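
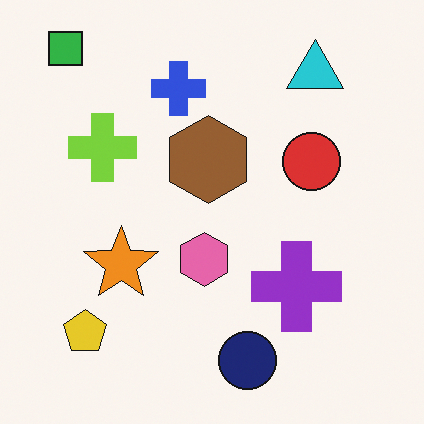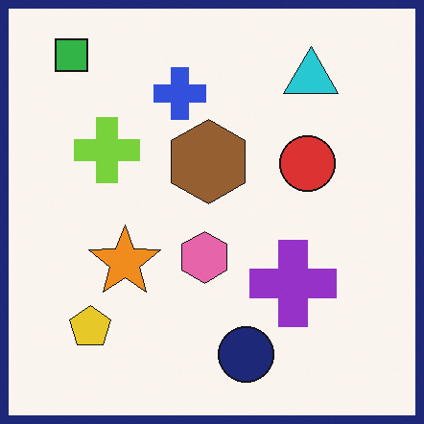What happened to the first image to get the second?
The transformation is: framed with a navy border.

A solid navy frame runs around the edge of the second image, with the content slightly shrunk inside it.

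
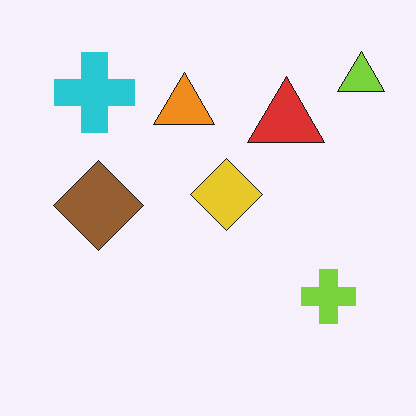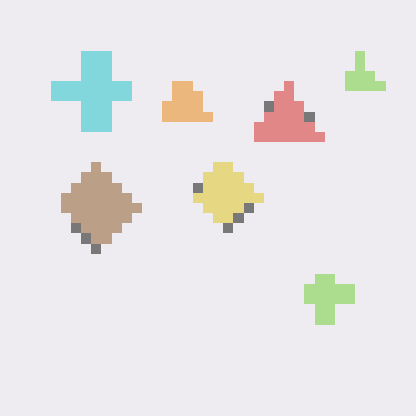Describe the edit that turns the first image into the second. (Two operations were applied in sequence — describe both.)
The transformation is: given much lower contrast, then heavily pixelated into large blocks.

Tones are pushed toward mid-grey across the whole image — a global contrast change. Shapes are reduced to large square blocks; fine edges and outlines are lost — a downscale-then-upscale (mosaic) effect.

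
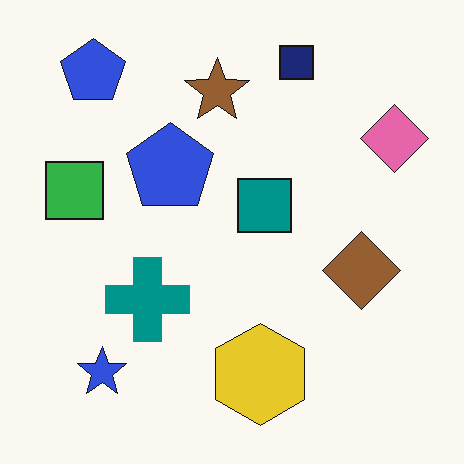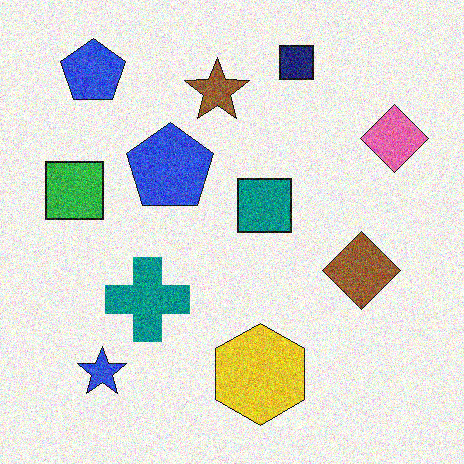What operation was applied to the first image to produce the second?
The second image is the first degraded with strong gaussian noise.

Random speckle covers the whole image, including the flat background.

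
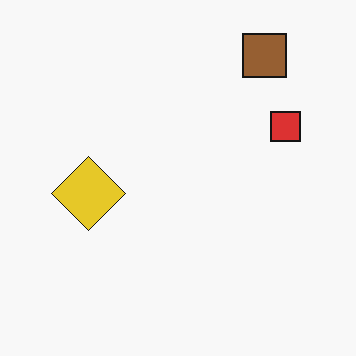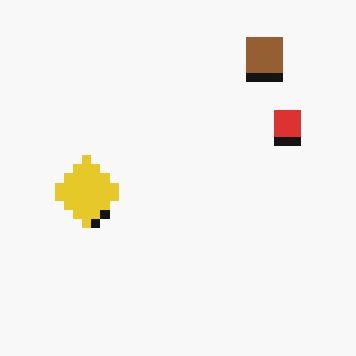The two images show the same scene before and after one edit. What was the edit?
The transformation is: heavily pixelated into large blocks.

Shapes are reduced to large square blocks; fine edges and outlines are lost — a downscale-then-upscale (mosaic) effect.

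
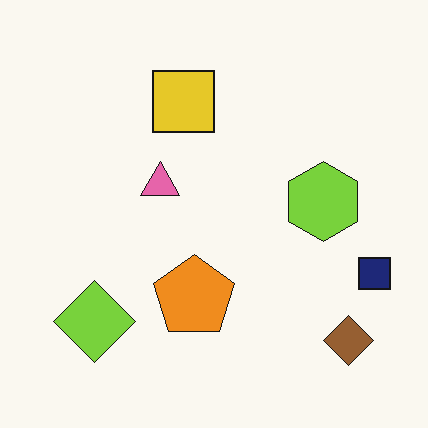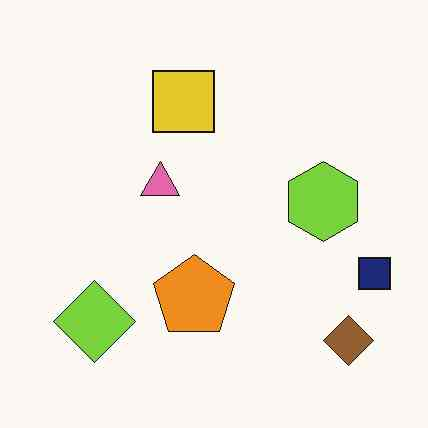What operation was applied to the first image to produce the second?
It was JPEG-compressed with visible artifacts.

Blocky 8×8 compression artifacts appear around shape edges and the flat background shows ringing — characteristic JPEG degradation.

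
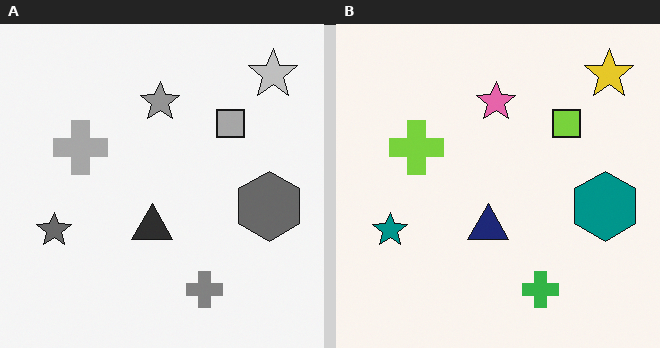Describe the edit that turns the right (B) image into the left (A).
The transformation is: converted to grayscale.

All color is removed — every shape is now a shade of grey.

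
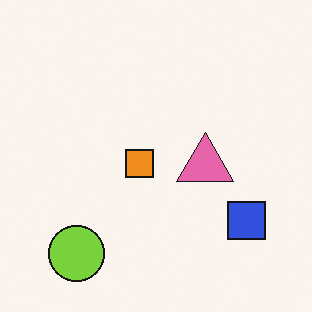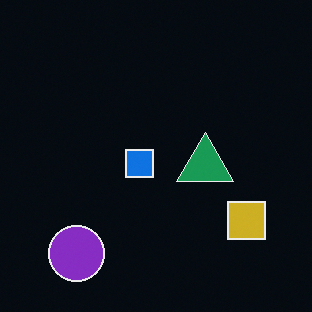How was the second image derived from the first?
The transformation is: color-inverted (negative).

The light background has become dark and every shape's color is its complement — a photographic negative.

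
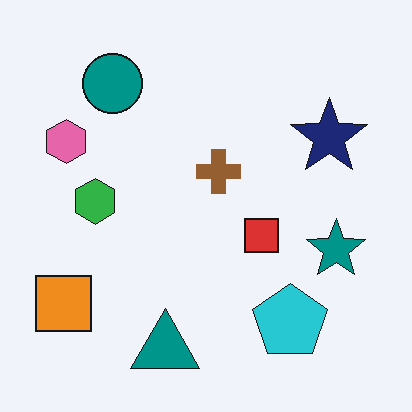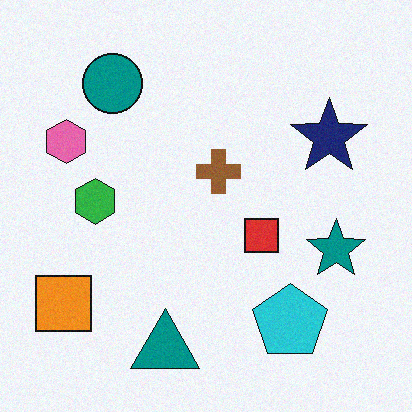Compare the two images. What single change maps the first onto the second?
The image was degraded with light additive noise.

Random speckle covers the whole image, including the flat background.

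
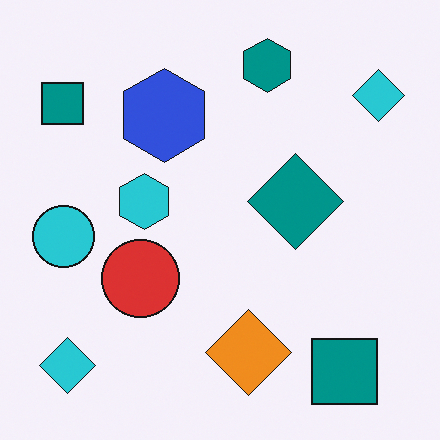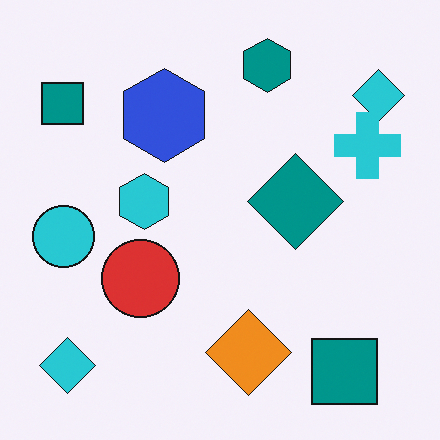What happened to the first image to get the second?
Overlaid with an additional cyan cross.

A cyan cross appears in the second image that is absent from the first.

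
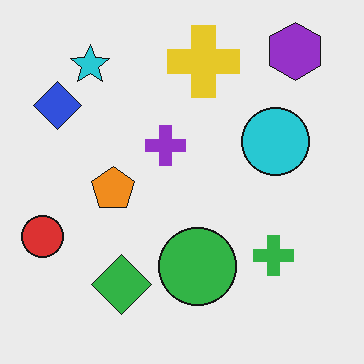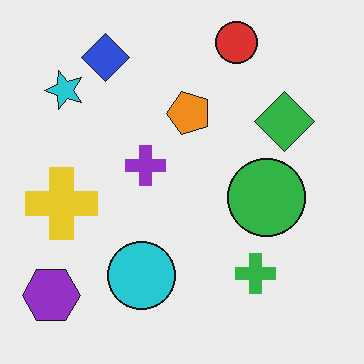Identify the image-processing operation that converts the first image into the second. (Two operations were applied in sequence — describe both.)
The second image is the first transposed (reflected across the top-left ↔ bottom-right diagonal), then given moderate JPEG compression.

Shapes have swapped their row and column positions — what was in the top-right is now in the bottom-left — a diagonal reflection. Blocky 8×8 compression artifacts appear around shape edges and the flat background shows ringing — characteristic JPEG degradation.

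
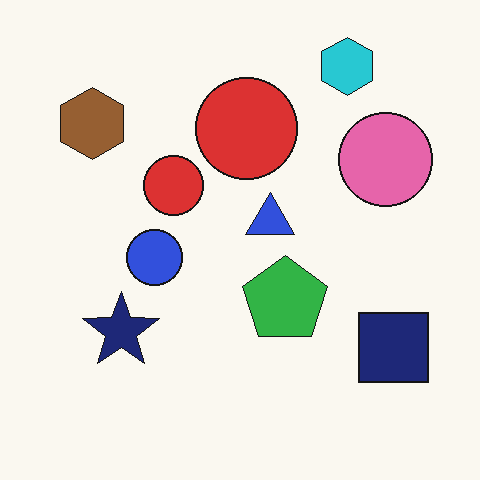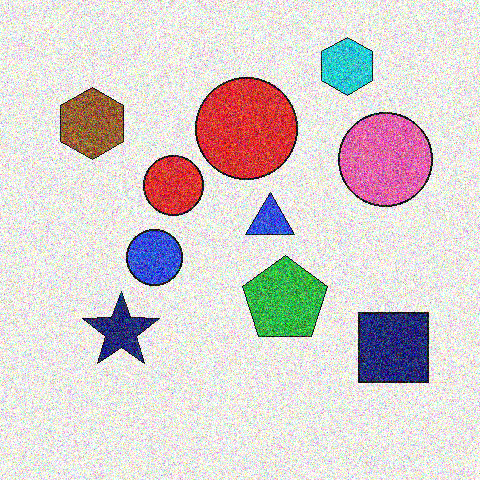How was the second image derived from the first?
The second image is the first degraded with a thick layer of grain.

Random speckle covers the whole image, including the flat background.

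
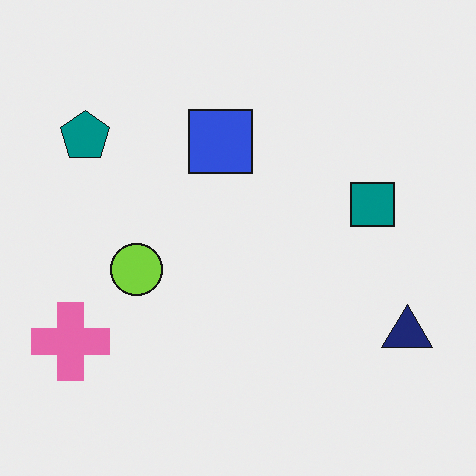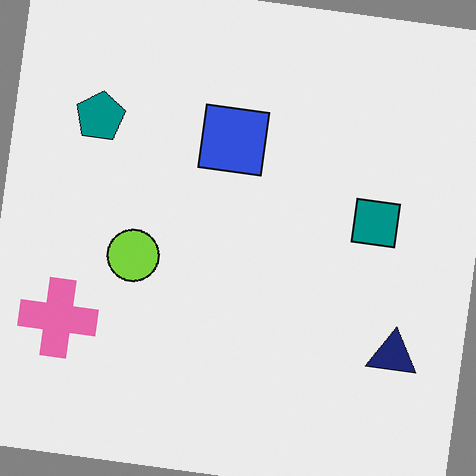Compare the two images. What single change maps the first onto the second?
It was rotated clockwise by a small amount.

Every shape is tilted by the same angle and the image corners show triangular fill wedges — a whole-image rotation by a non-right angle.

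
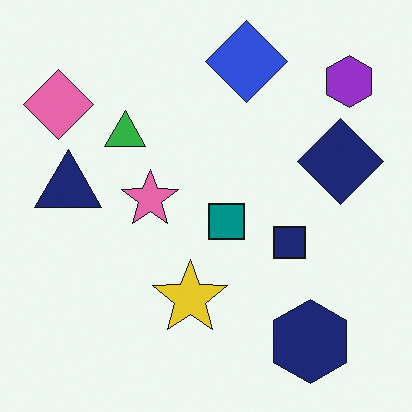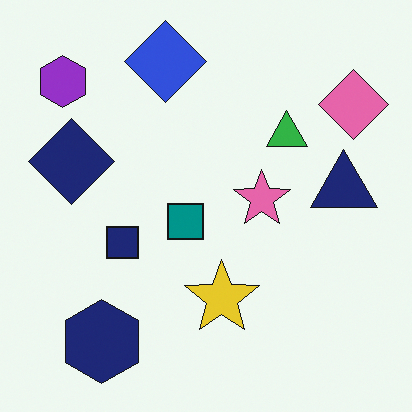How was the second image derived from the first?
The image was flipped horizontally (left ↔ right).

The pink diamond is in the top-left of the first image and the top-right of the second — shapes on opposite sides of the vertical midline have swapped in a mirror flip.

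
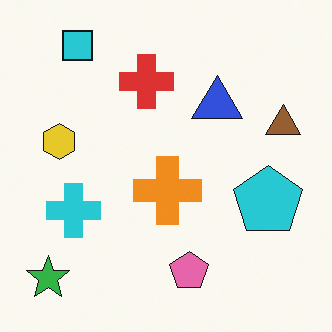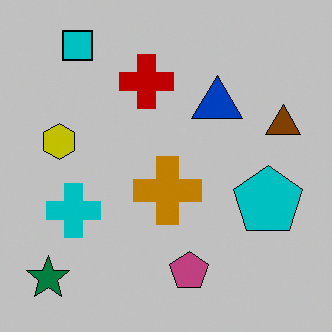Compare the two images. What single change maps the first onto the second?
The transformation is: aggressively posterized.

Each flat color has snapped to a coarser quantized level — most visibly, the near-white background has dropped to a flat grey.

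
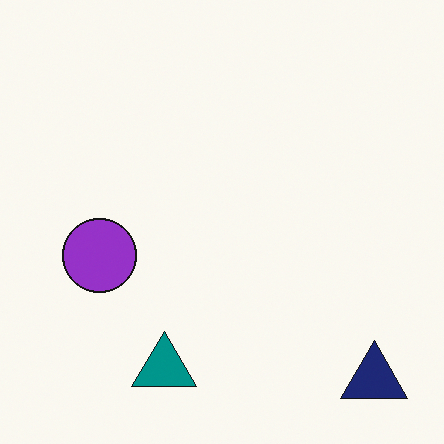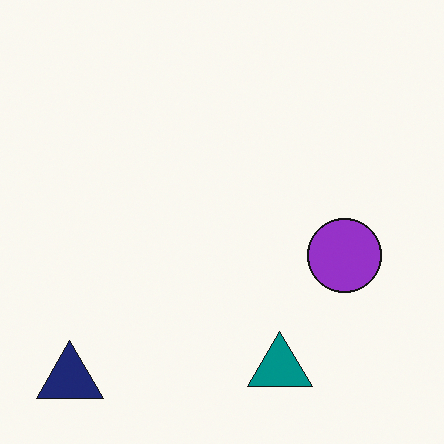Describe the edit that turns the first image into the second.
Flipped horizontally (left ↔ right).

The navy triangle is in the bottom-right of the first image and the bottom-left of the second — shapes on opposite sides of the vertical midline have swapped in a mirror flip.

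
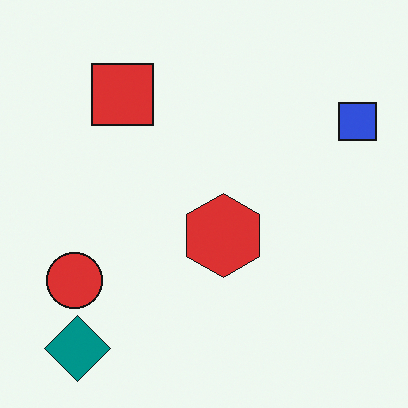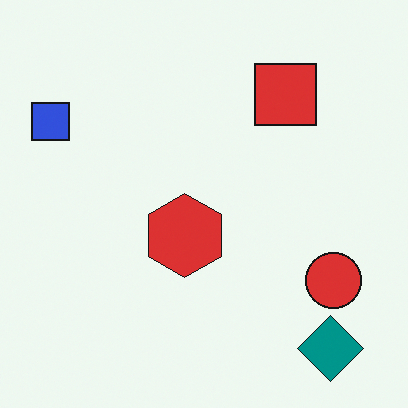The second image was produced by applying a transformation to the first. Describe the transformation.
Flipped horizontally (left ↔ right).

The blue square is in the top-right of the first image and the top-left of the second — shapes on opposite sides of the vertical midline have swapped in a mirror flip.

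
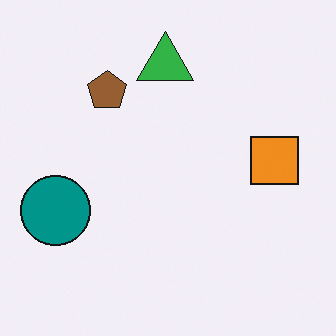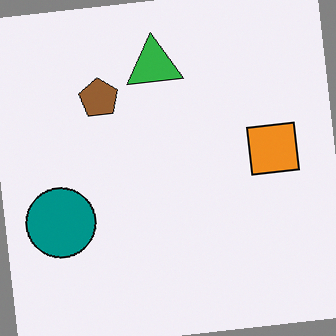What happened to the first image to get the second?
The second image is the first rotated counter-clockwise by a few degrees.

Every shape is tilted by the same angle and the image corners show triangular fill wedges — a whole-image rotation by a non-right angle.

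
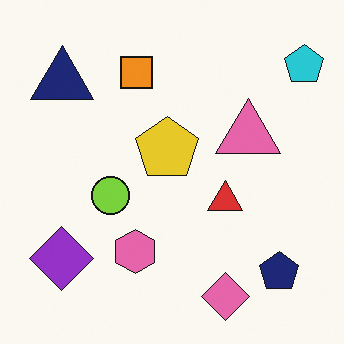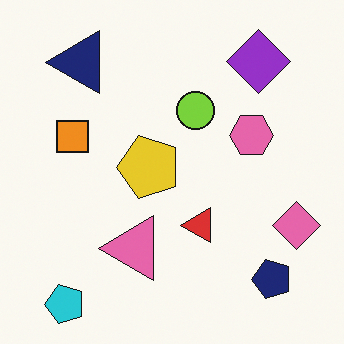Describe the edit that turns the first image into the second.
The image was transposed (reflected across the top-left ↔ bottom-right diagonal).

Shapes have swapped their row and column positions — what was in the top-right is now in the bottom-left — a diagonal reflection.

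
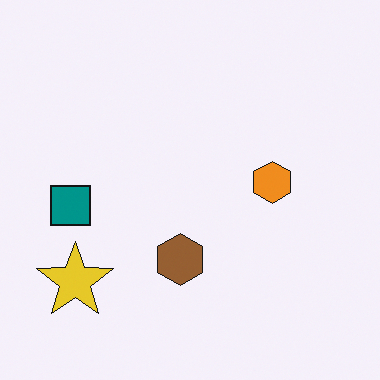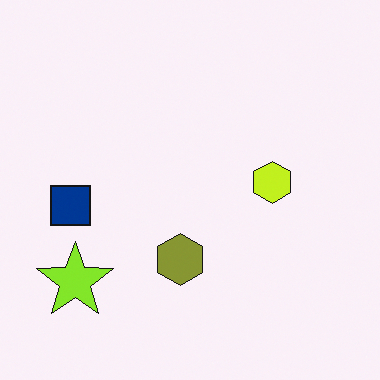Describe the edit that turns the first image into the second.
The second image is the first hue-shifted slightly.

Every shape's color has rotated by the same amount around the hue wheel — a uniform hue shift.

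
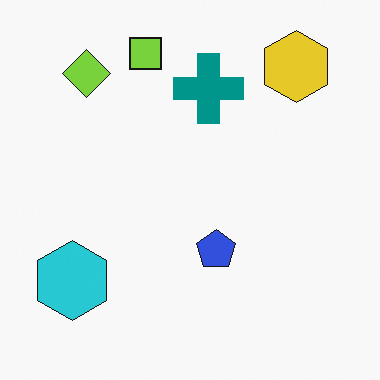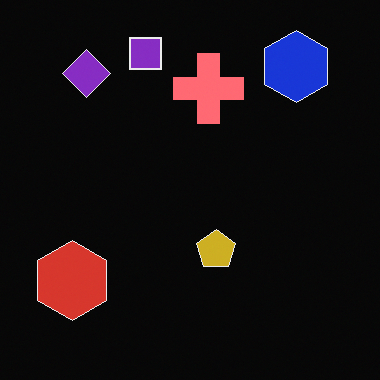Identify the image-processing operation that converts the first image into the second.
The transformation is: color-inverted (negative).

The light background has become dark and every shape's color is its complement — a photographic negative.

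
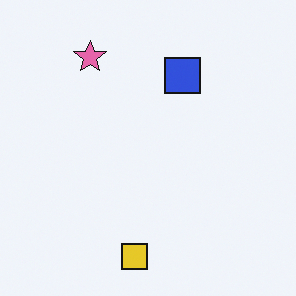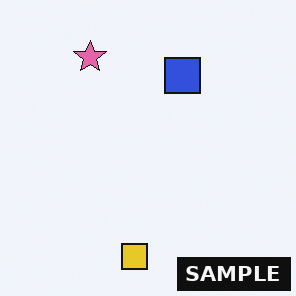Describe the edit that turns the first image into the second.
It was watermarked with the text "SAMPLE" in the lower-right corner.

A dark label reading "SAMPLE" appears in the lower-right corner.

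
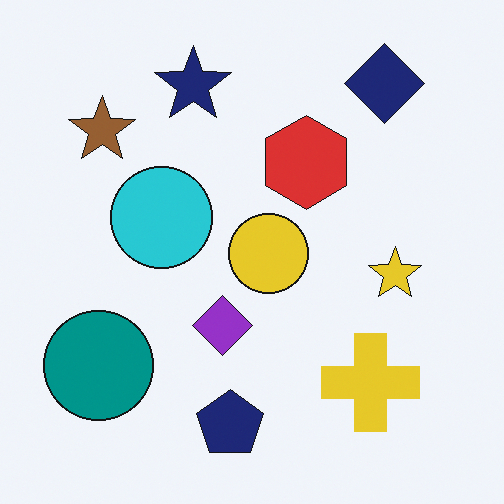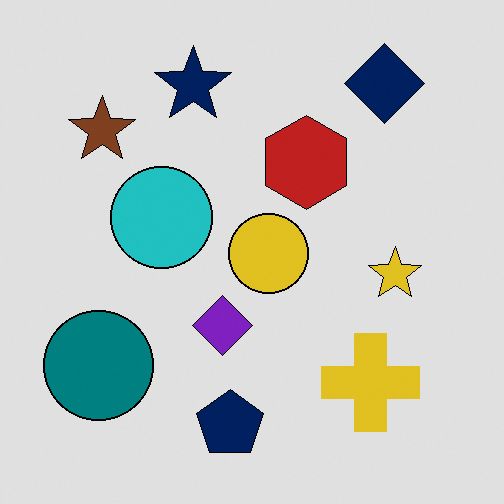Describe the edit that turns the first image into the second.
The second image is the first posterized to a reduced palette.

Each flat color has snapped to a coarser quantized level — most visibly, the near-white background has dropped to a flat grey.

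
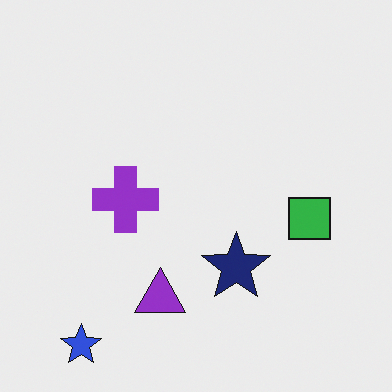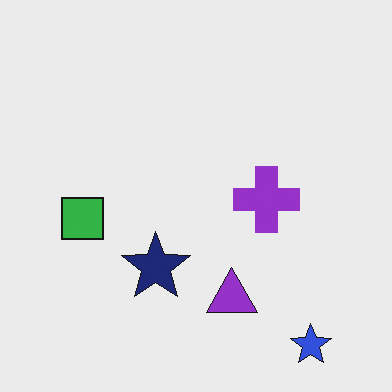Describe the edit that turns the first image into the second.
This is the original image flipped horizontally (left ↔ right).

The blue star is in the bottom-left of the first image and the bottom-right of the second — shapes on opposite sides of the vertical midline have swapped in a mirror flip.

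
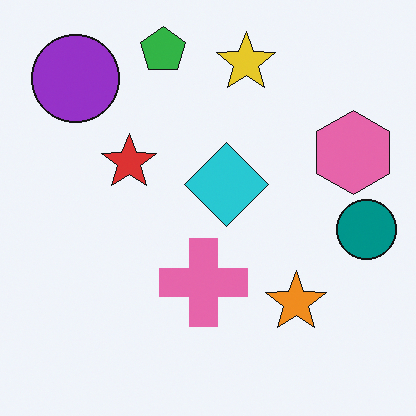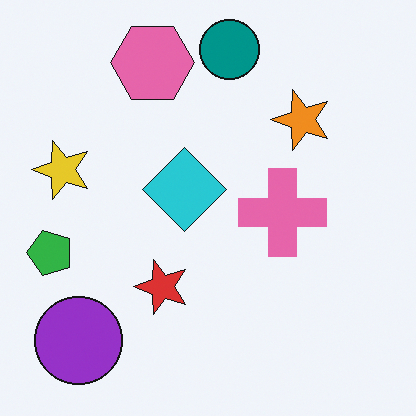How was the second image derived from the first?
It was rotated 90° counter-clockwise.

The purple circle sits in the top-left of the first image and the bottom-left of the second — consistent with a whole-image 90° counter-clockwise rotation.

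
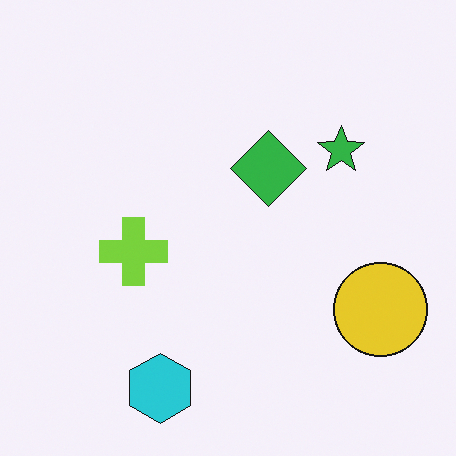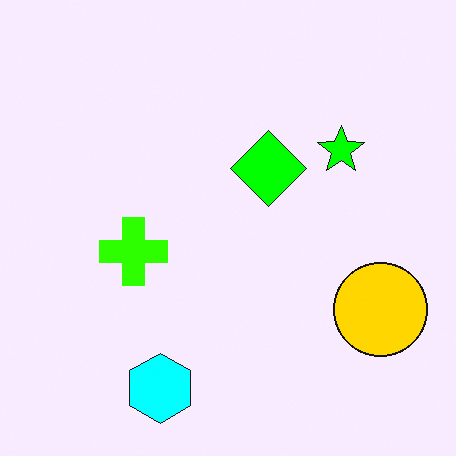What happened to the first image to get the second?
The second image is the first heavily oversaturated.

All colors are more vivid — a global saturation change.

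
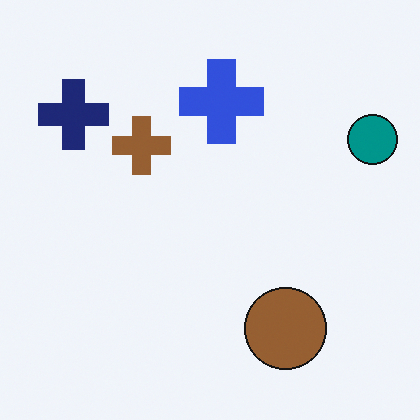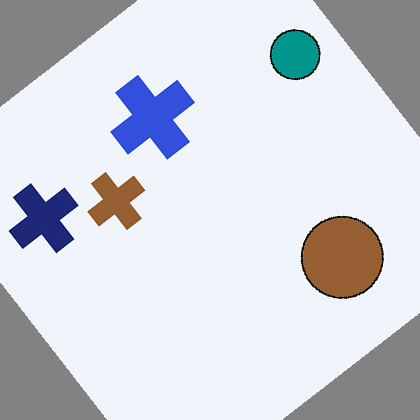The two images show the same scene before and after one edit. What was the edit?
The image was rotated counter-clockwise by a large amount — several tens of degrees.

Every shape is tilted by the same angle and the image corners show triangular fill wedges — a whole-image rotation by a non-right angle.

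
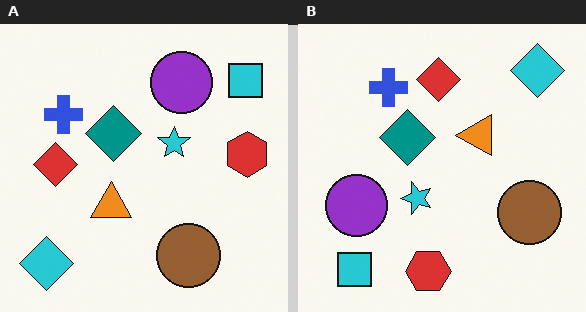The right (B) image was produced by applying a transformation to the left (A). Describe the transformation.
The right (B) image is the left (A) transposed (reflected across the top-left ↔ bottom-right diagonal).

Shapes have swapped their row and column positions — what was in the top-right is now in the bottom-left — a diagonal reflection.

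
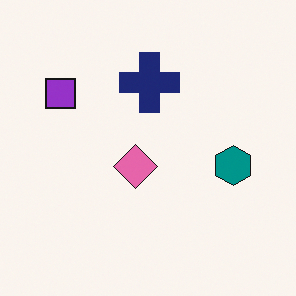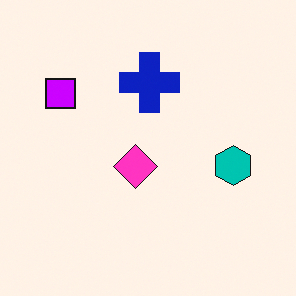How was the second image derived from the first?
It was made much more vivid (saturation change).

All colors are more vivid — a global saturation change.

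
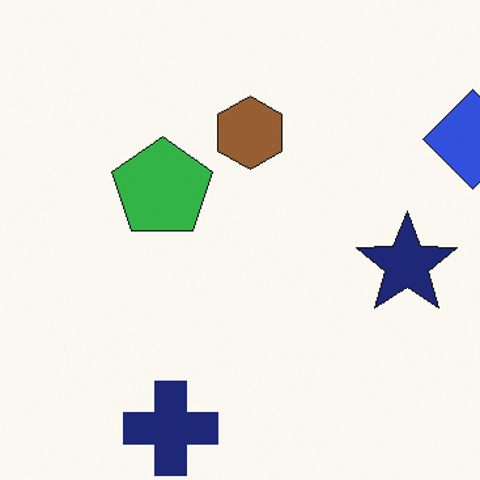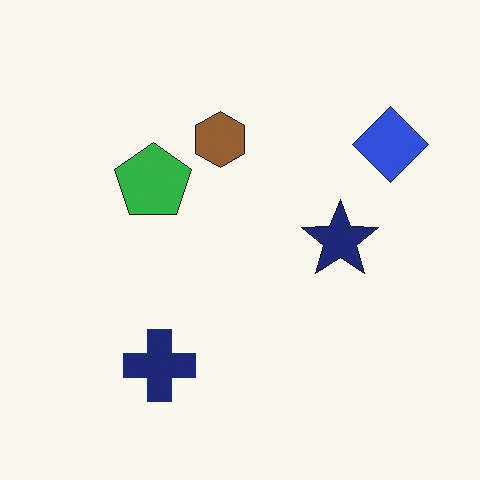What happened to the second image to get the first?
The transformation is: cropped to a modestly smaller region and rescaled.

The visible shapes are larger and the field of view is narrower; shapes near the original edges may be partly or wholly outside the frame — a crop-and-rescale.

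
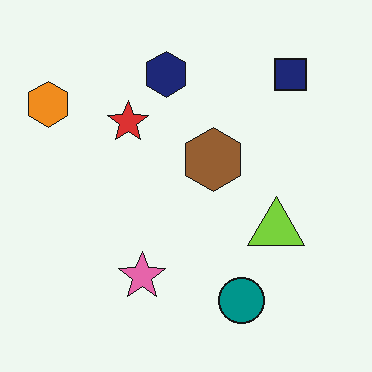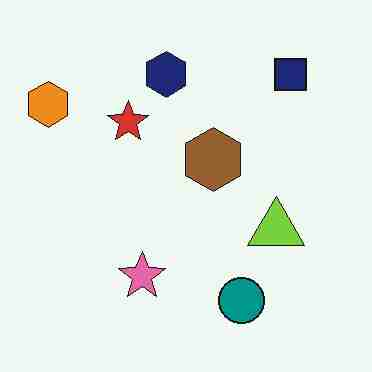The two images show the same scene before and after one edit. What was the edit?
The transformation is: degraded with heavy JPEG compression.

Blocky 8×8 compression artifacts appear around shape edges and the flat background shows ringing — characteristic JPEG degradation.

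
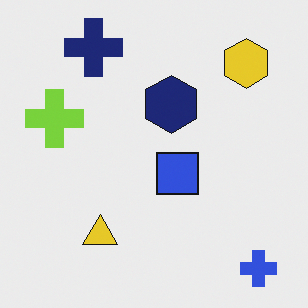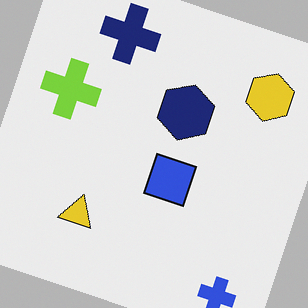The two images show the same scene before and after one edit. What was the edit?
The image was rotated clockwise by a moderate amount.

Every shape is tilted by the same angle and the image corners show triangular fill wedges — a whole-image rotation by a non-right angle.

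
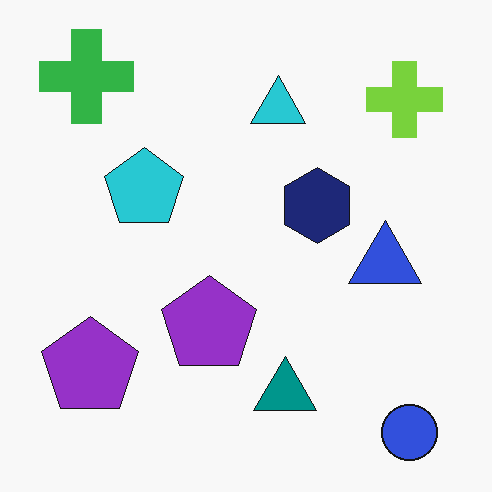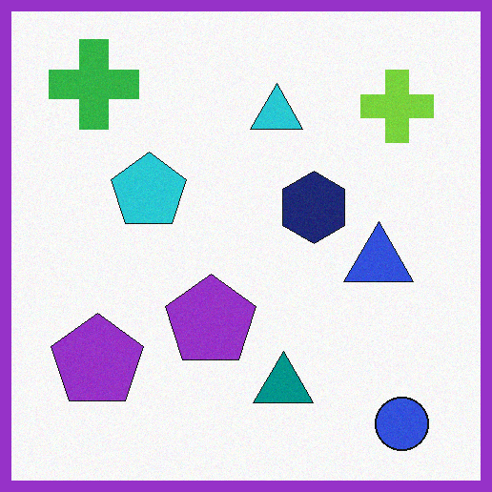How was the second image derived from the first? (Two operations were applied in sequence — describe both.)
This is the original image degraded with light additive noise, then framed with a purple border.

Random speckle covers the whole image, including the flat background. A solid purple frame runs around the edge of the second image, with the content slightly shrunk inside it.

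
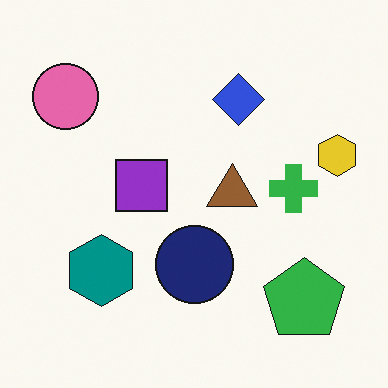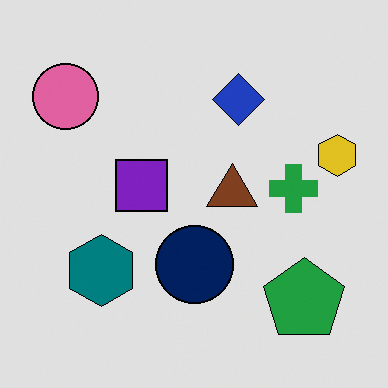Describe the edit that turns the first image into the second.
It was posterized to a reduced palette.

Each flat color has snapped to a coarser quantized level — most visibly, the near-white background has dropped to a flat grey.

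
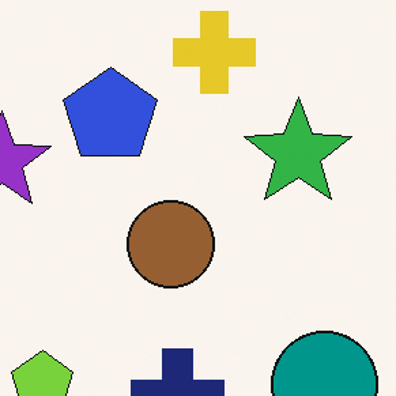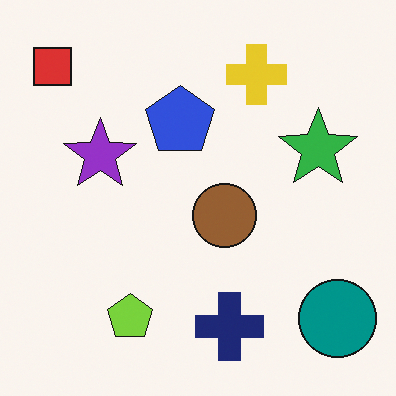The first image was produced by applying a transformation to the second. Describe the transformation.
It was cropped slightly and scaled back up.

The visible shapes are larger and the field of view is narrower; shapes near the original edges may be partly or wholly outside the frame — a crop-and-rescale.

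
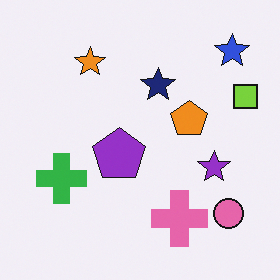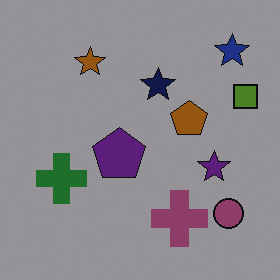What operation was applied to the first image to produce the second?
It was substantially darkened.

Every pixel — background and shapes alike — is uniformly darkened.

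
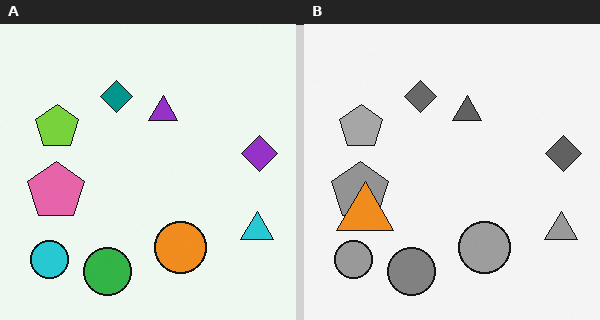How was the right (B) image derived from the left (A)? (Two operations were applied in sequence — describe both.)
It was converted to grayscale, then overlaid with an additional orange triangle.

All color is removed — every shape is now a shade of grey. An orange triangle appears in the right (B) image that is absent from the left (A).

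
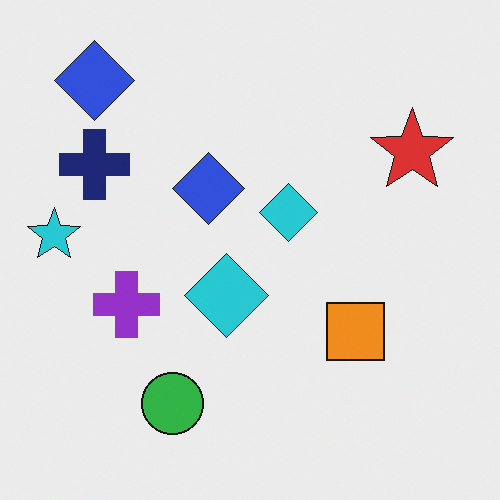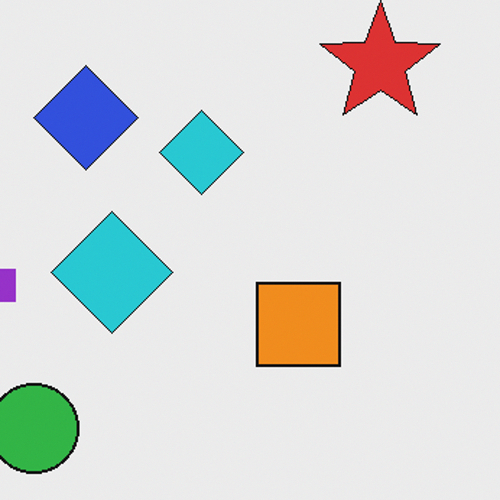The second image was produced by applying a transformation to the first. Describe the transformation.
The image was cropped slightly and scaled back up.

The visible shapes are larger and the field of view is narrower; shapes near the original edges may be partly or wholly outside the frame — a crop-and-rescale.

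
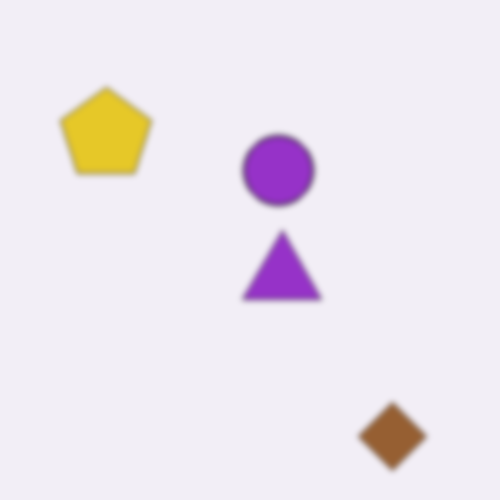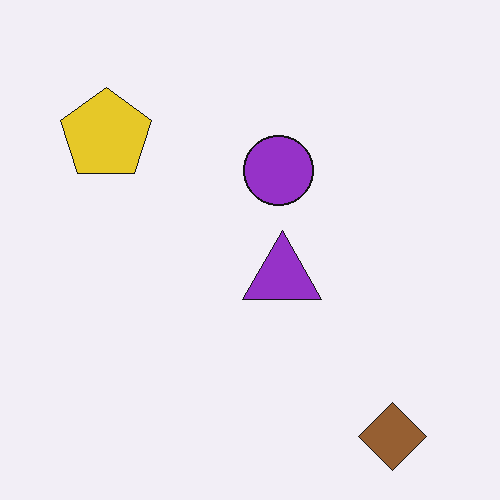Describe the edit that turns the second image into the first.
The transformation is: noticeably gaussian-blurred.

Shape edges and outlines are uniformly softened across the whole image.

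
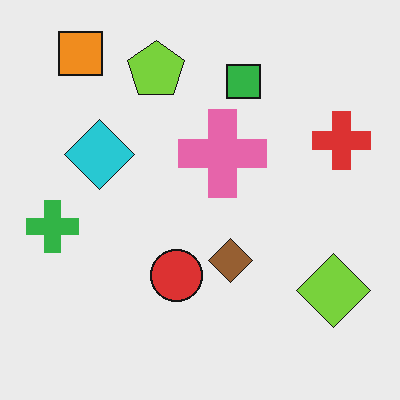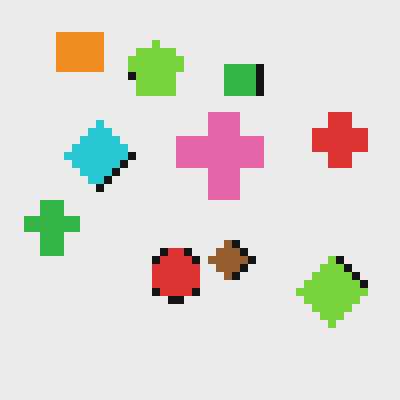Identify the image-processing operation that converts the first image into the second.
This is the original image pixelated into visible square blocks.

Shapes are reduced to large square blocks; fine edges and outlines are lost — a downscale-then-upscale (mosaic) effect.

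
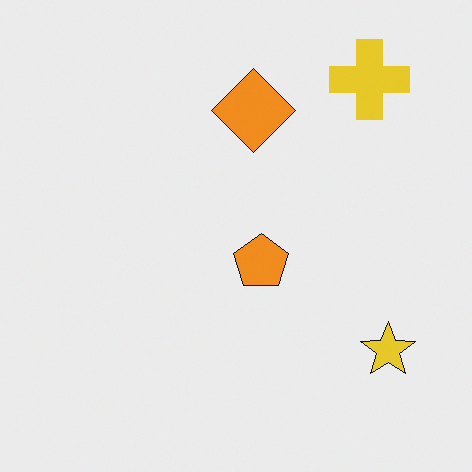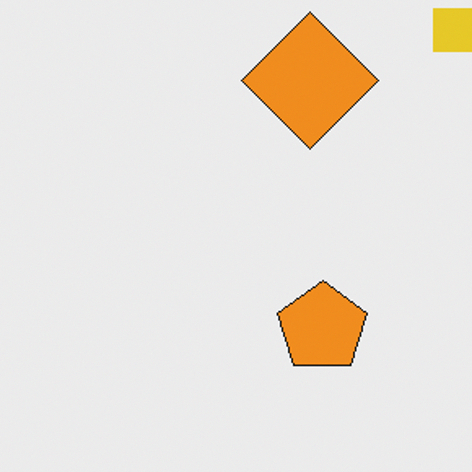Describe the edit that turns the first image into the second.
This is the original image cropped tightly and scaled back up.

The visible shapes are larger and the field of view is narrower; shapes near the original edges may be partly or wholly outside the frame — a crop-and-rescale.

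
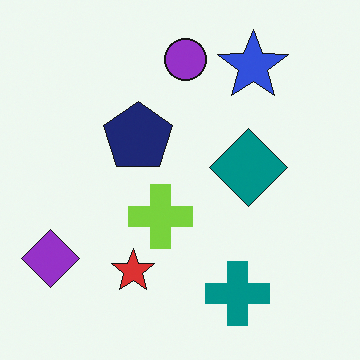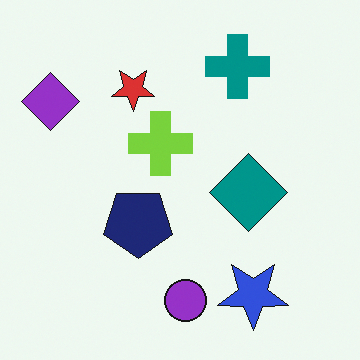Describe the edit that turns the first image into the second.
Flipped vertically (top ↔ bottom).

The purple circle is in the top of the first image and the bottom of the second — shapes on opposite sides of the horizontal midline have swapped in a mirror flip.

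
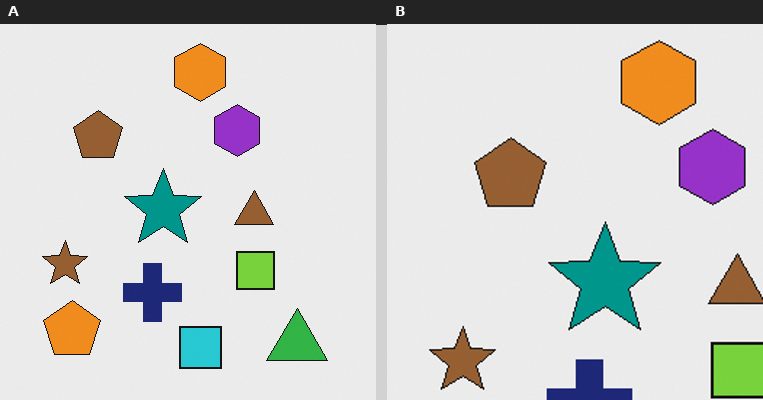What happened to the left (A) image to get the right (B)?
It was cropped to a modestly smaller region and rescaled.

The visible shapes are larger and the field of view is narrower; shapes near the original edges may be partly or wholly outside the frame — a crop-and-rescale.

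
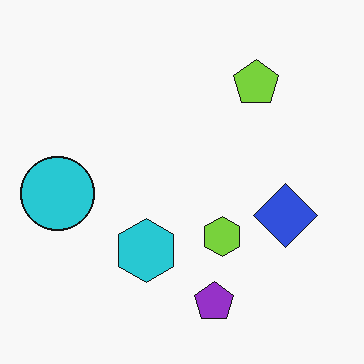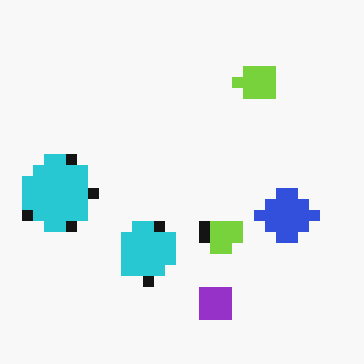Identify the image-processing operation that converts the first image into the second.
Coarsely pixelated.

Shapes are reduced to large square blocks; fine edges and outlines are lost — a downscale-then-upscale (mosaic) effect.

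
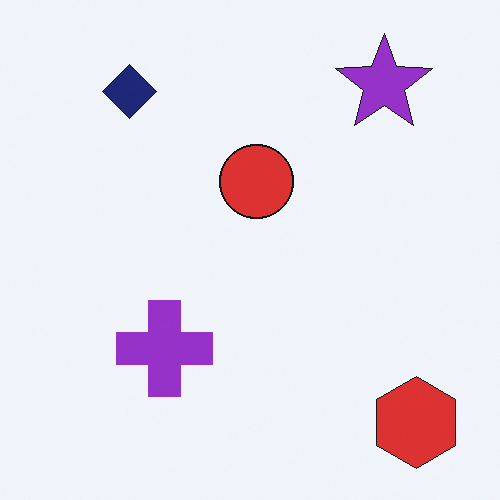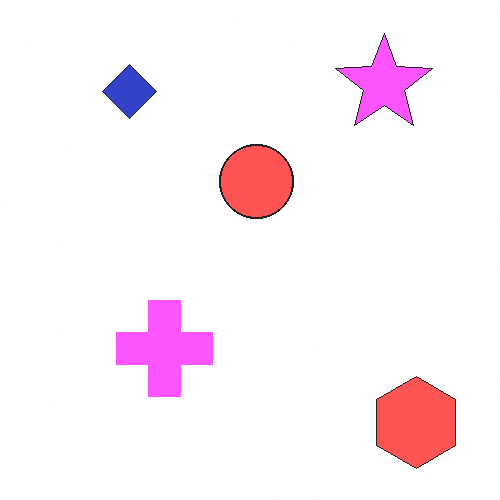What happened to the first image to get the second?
The second image is the first substantially brightened.

Every pixel — background and shapes alike — is uniformly brightened.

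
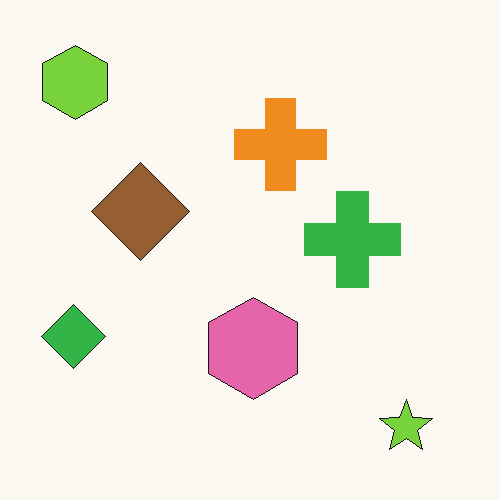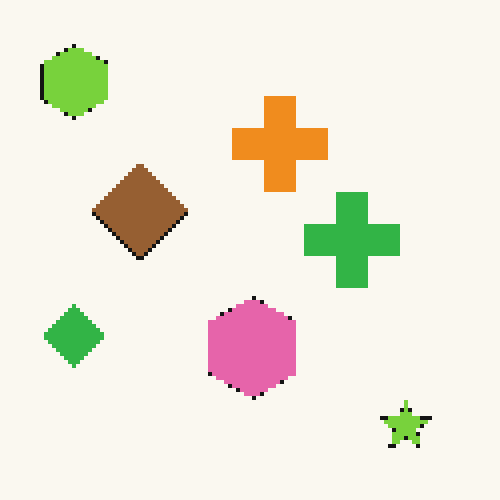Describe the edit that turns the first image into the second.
Lightly pixelated (a mild mosaic effect).

Shapes are reduced to large square blocks; fine edges and outlines are lost — a downscale-then-upscale (mosaic) effect.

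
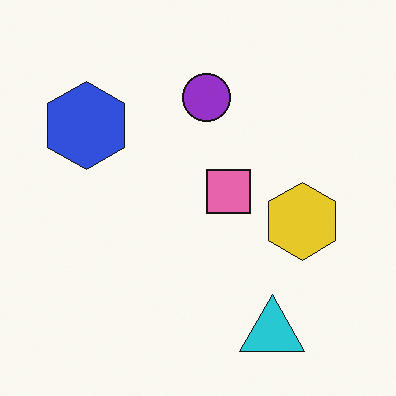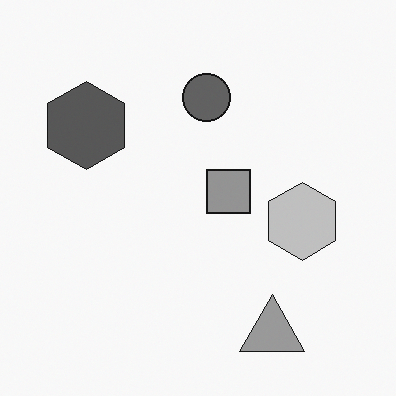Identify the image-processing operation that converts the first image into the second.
The second image is the first converted to grayscale.

All color is removed — every shape is now a shade of grey.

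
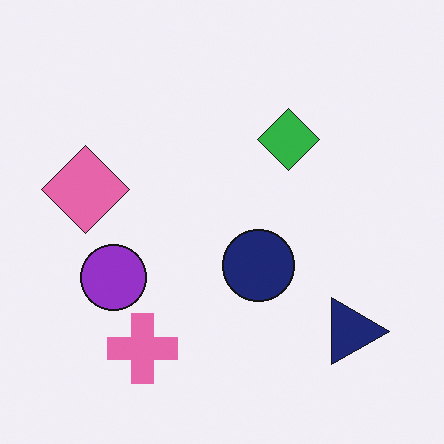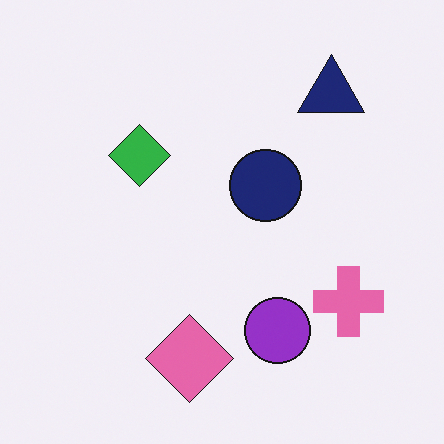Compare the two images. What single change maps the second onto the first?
This is the original image rotated 90° clockwise.

The navy triangle sits in the top-right of the second image and the bottom-right of the first — consistent with a whole-image 90° clockwise rotation.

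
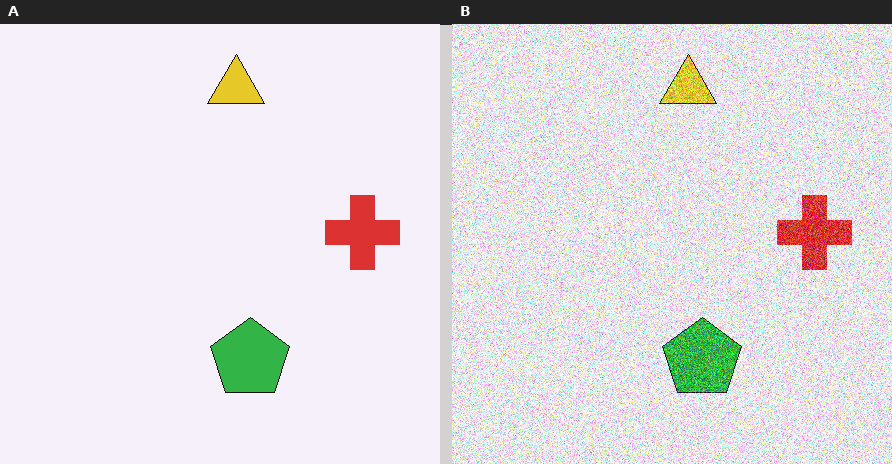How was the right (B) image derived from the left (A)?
It was degraded with strong gaussian noise.

Random speckle covers the whole image, including the flat background.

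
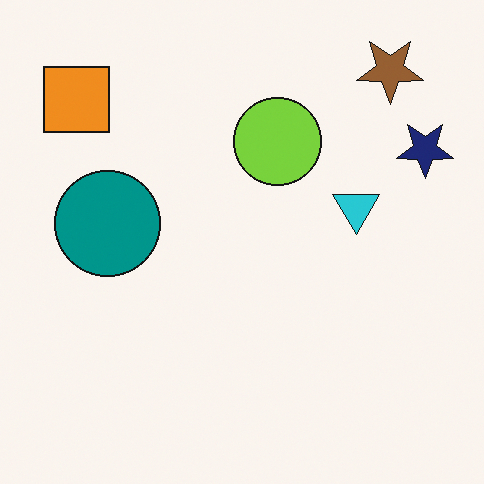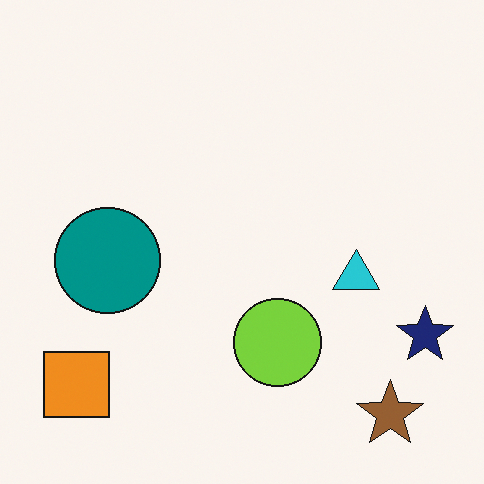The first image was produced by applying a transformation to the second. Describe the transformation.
The transformation is: flipped vertically (top ↔ bottom).

The brown star is in the bottom-right of the second image and the top-right of the first — shapes on opposite sides of the horizontal midline have swapped in a mirror flip.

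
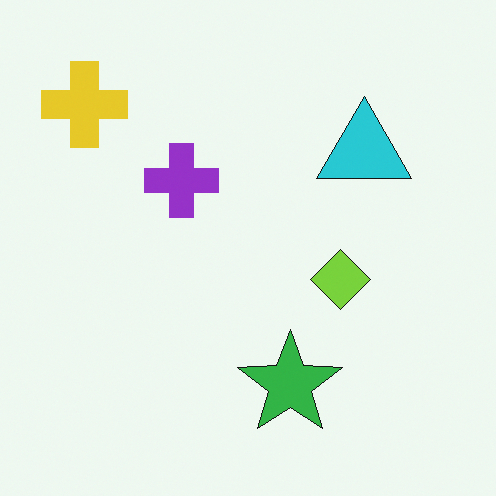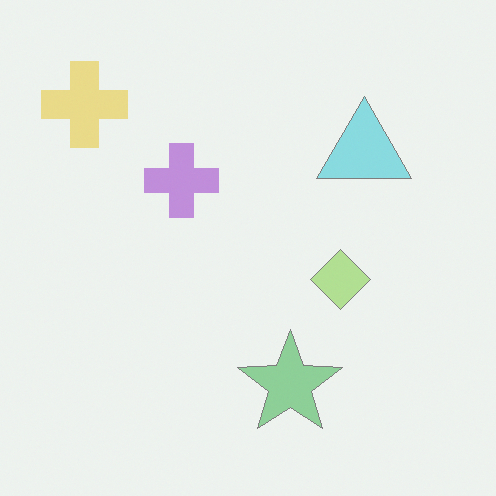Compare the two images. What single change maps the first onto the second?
Given much lower contrast.

Tones are pushed toward mid-grey across the whole image — a global contrast change.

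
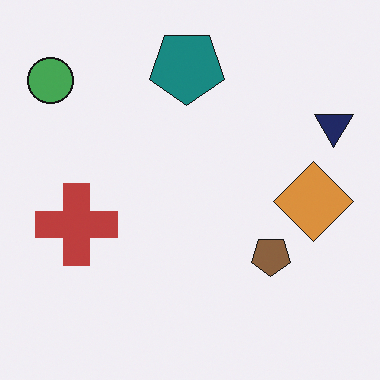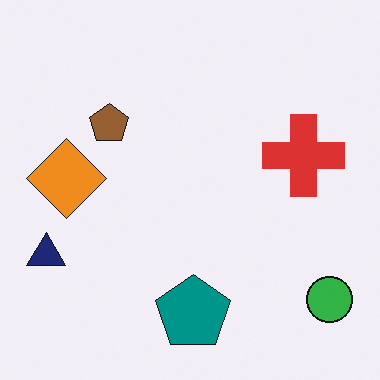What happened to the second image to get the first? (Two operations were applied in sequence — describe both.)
It was rotated 180°, then slightly desaturated.

The green circle sits in the bottom-right of the second image and the top-left of the first — consistent with a whole-image 180° rotation. All colors are more muted and greyish — a global saturation change.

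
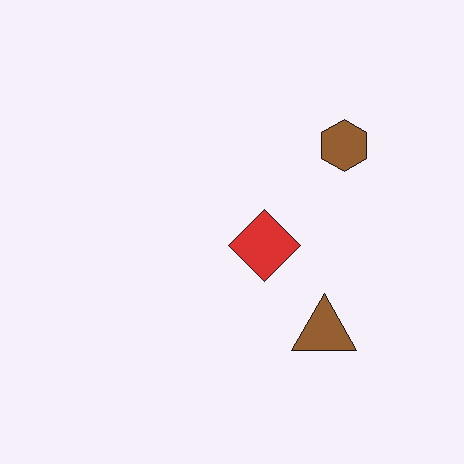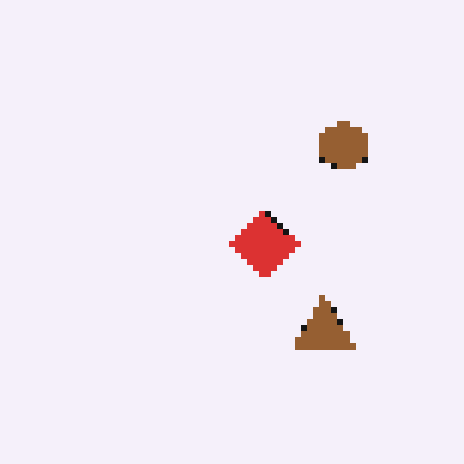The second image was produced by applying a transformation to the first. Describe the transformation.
The image was moderately pixelated.

Shapes are reduced to large square blocks; fine edges and outlines are lost — a downscale-then-upscale (mosaic) effect.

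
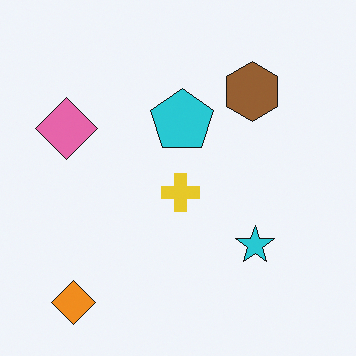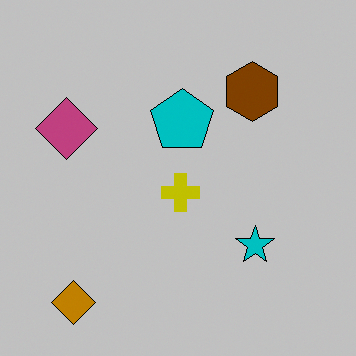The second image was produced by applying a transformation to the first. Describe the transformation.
The transformation is: aggressively posterized.

Each flat color has snapped to a coarser quantized level — most visibly, the near-white background has dropped to a flat grey.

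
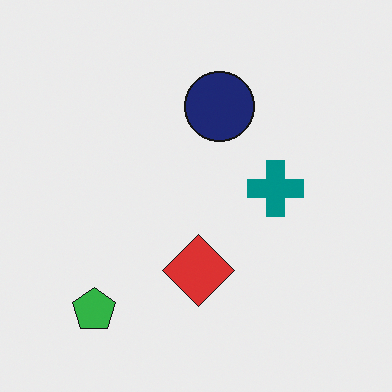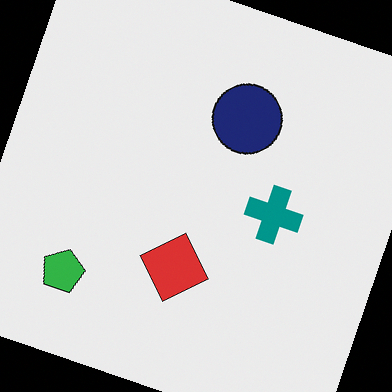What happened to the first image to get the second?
The transformation is: rotated clockwise by a clearly visible amount.

Every shape is tilted by the same angle and the image corners show triangular fill wedges — a whole-image rotation by a non-right angle.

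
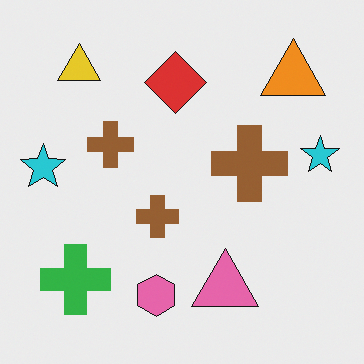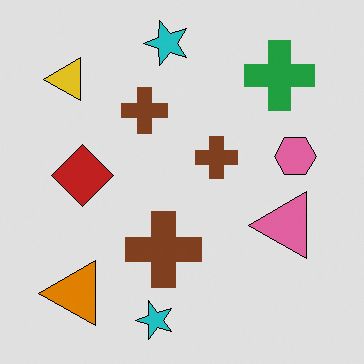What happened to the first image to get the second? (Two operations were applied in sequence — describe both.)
The second image is the first transposed (reflected across the top-left ↔ bottom-right diagonal), then posterized to a reduced palette.

Shapes have swapped their row and column positions — what was in the top-right is now in the bottom-left — a diagonal reflection. Each flat color has snapped to a coarser quantized level — most visibly, the near-white background has dropped to a flat grey.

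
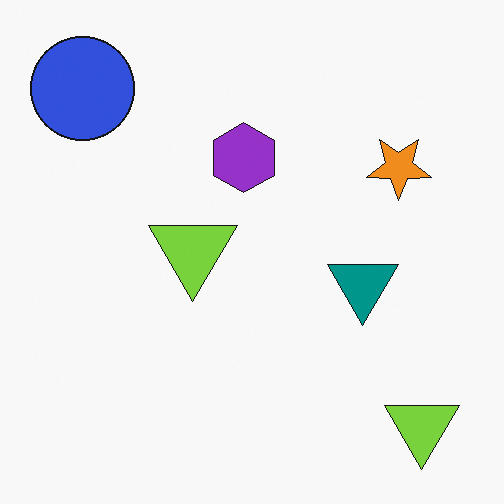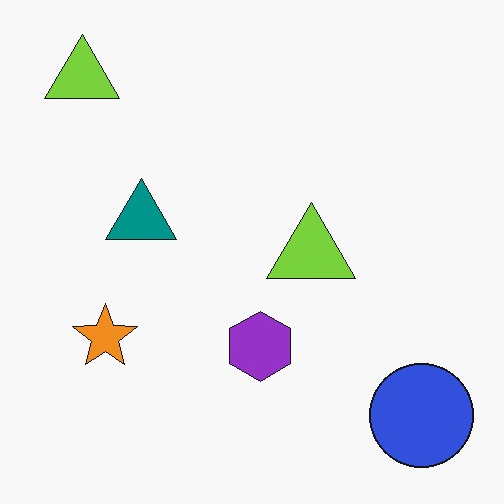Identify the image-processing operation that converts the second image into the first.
Rotated 180°.

The blue circle sits in the bottom-right of the second image and the top-left of the first — consistent with a whole-image 180° rotation.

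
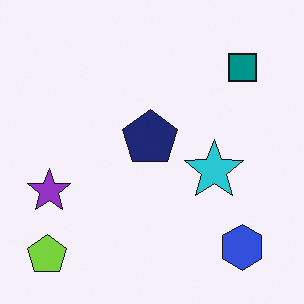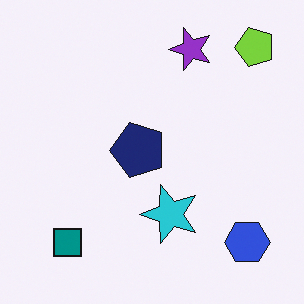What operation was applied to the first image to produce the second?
The transformation is: transposed (reflected across the top-left ↔ bottom-right diagonal).

Shapes have swapped their row and column positions — what was in the top-right is now in the bottom-left — a diagonal reflection.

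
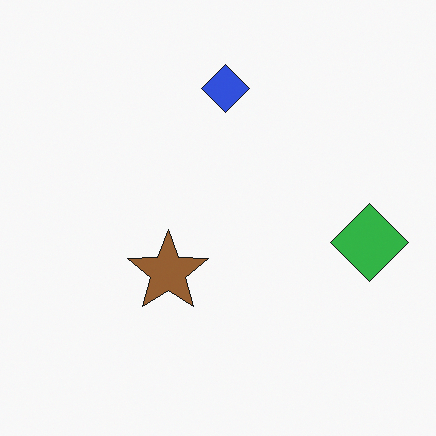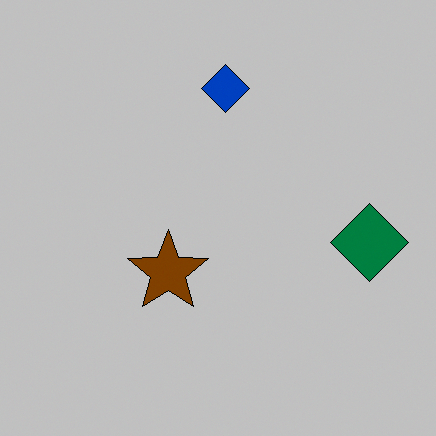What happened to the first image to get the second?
Aggressively posterized.

Each flat color has snapped to a coarser quantized level — most visibly, the near-white background has dropped to a flat grey.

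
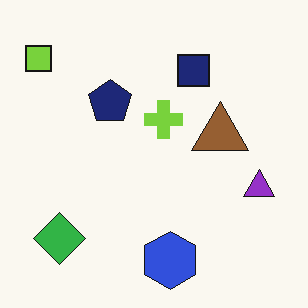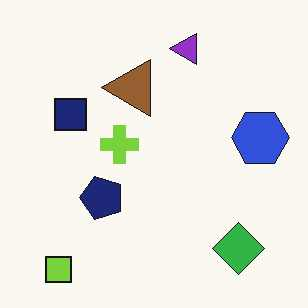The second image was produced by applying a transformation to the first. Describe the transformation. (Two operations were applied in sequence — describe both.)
It was rotated 90° counter-clockwise, then JPEG-compressed with visible artifacts.

The lime square sits in the top-left of the first image and the bottom-left of the second — consistent with a whole-image 90° counter-clockwise rotation. Blocky 8×8 compression artifacts appear around shape edges and the flat background shows ringing — characteristic JPEG degradation.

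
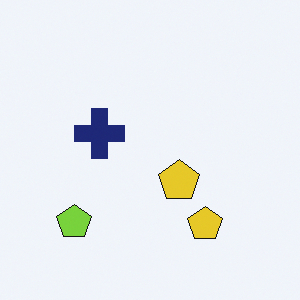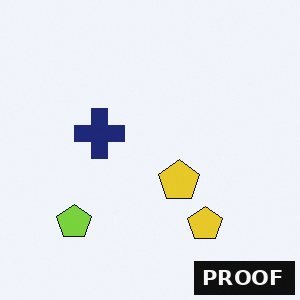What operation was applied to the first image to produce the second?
The second image is the first watermarked with the text "PROOF" in the lower-right corner.

A dark label reading "PROOF" appears in the lower-right corner.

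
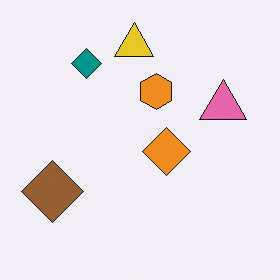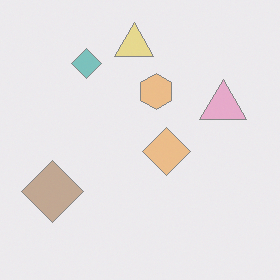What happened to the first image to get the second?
It was washed out (contrast reduced).

Tones are pushed toward mid-grey across the whole image — a global contrast change.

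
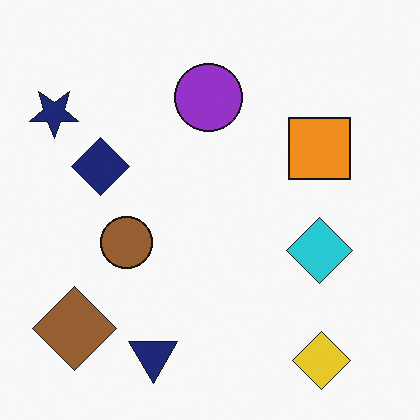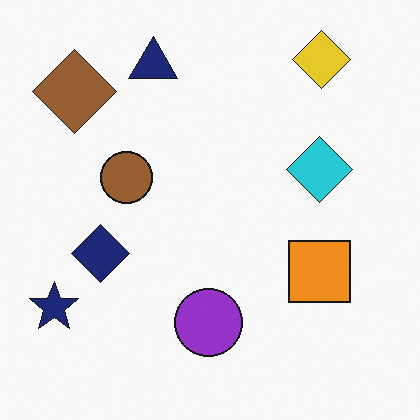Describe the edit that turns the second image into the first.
This is the original image flipped vertically (top ↔ bottom).

The yellow diamond is in the top-right of the second image and the bottom-right of the first — shapes on opposite sides of the horizontal midline have swapped in a mirror flip.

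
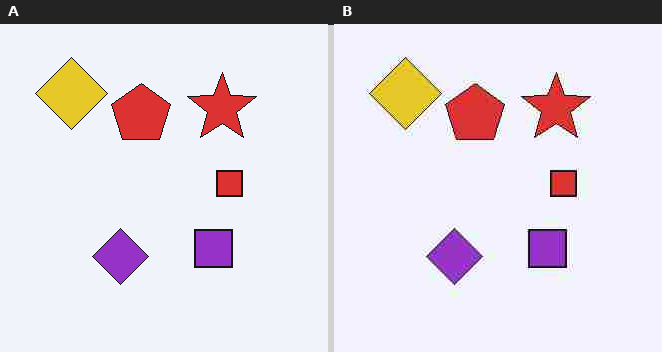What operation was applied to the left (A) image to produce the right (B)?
The transformation is: degraded with heavy JPEG compression.

Blocky 8×8 compression artifacts appear around shape edges and the flat background shows ringing — characteristic JPEG degradation.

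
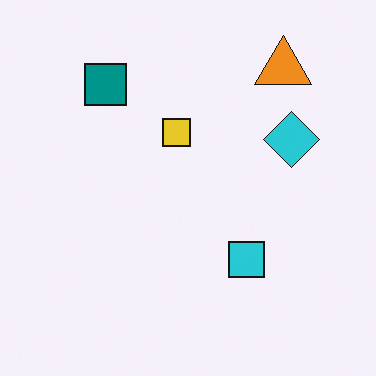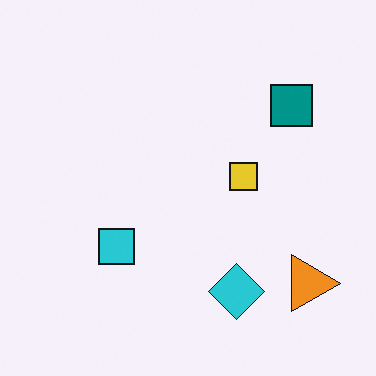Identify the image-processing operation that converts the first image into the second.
This is the original image rotated 90° clockwise.

The orange triangle sits in the top-right of the first image and the bottom-right of the second — consistent with a whole-image 90° clockwise rotation.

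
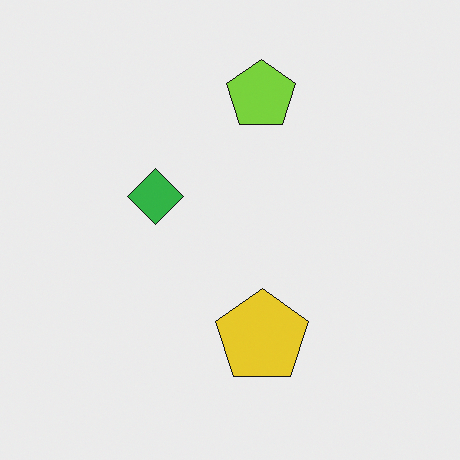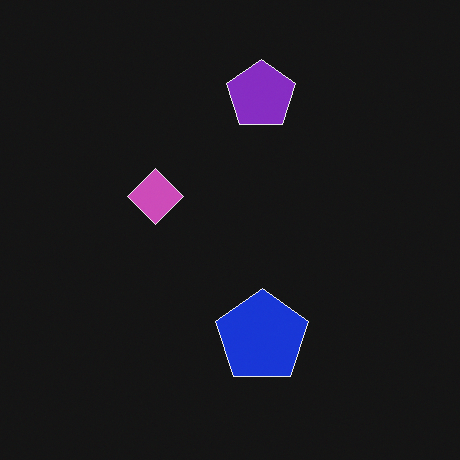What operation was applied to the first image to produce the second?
Color-inverted (negative).

The light background has become dark and every shape's color is its complement — a photographic negative.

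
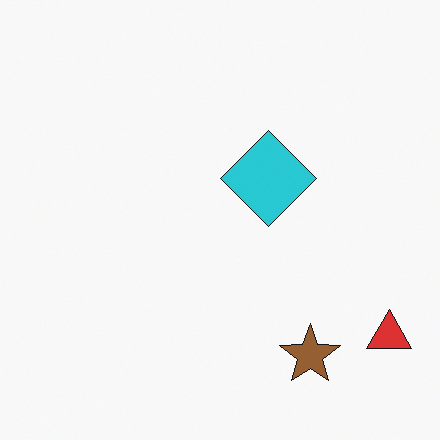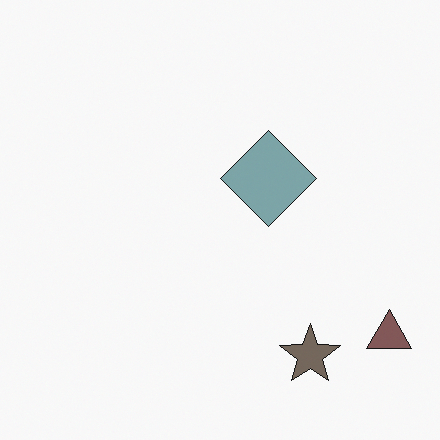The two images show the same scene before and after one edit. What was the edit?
It was heavily desaturated.

All colors are more muted and greyish — a global saturation change.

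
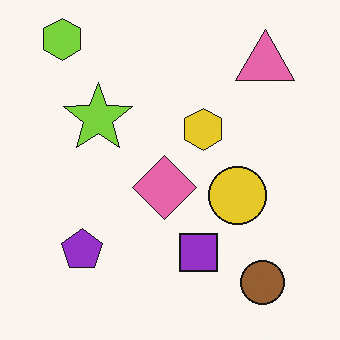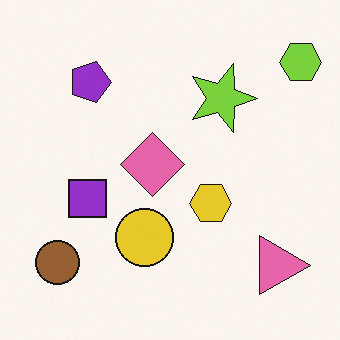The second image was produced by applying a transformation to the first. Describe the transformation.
It was rotated 90° clockwise.

The lime hexagon sits in the top-left of the first image and the top-right of the second — consistent with a whole-image 90° clockwise rotation.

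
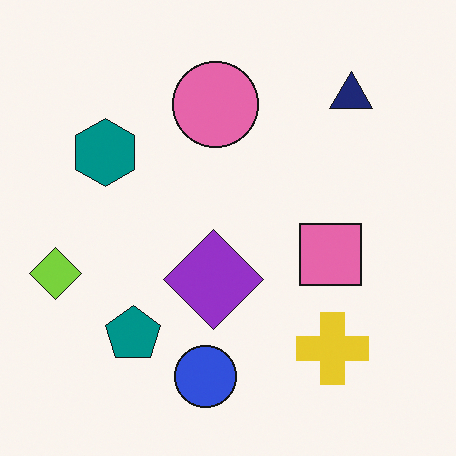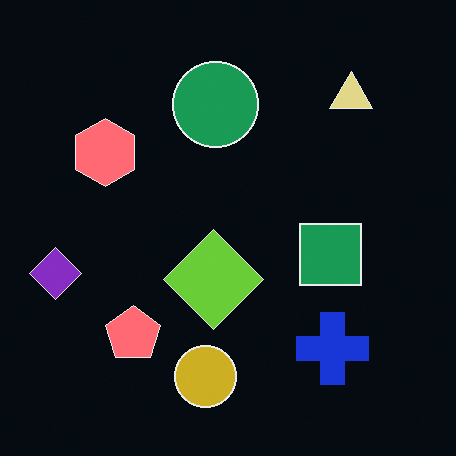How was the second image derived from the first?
This is the original image color-inverted (negative).

The light background has become dark and every shape's color is its complement — a photographic negative.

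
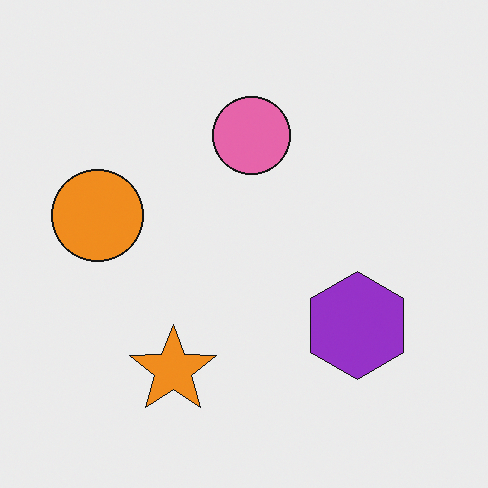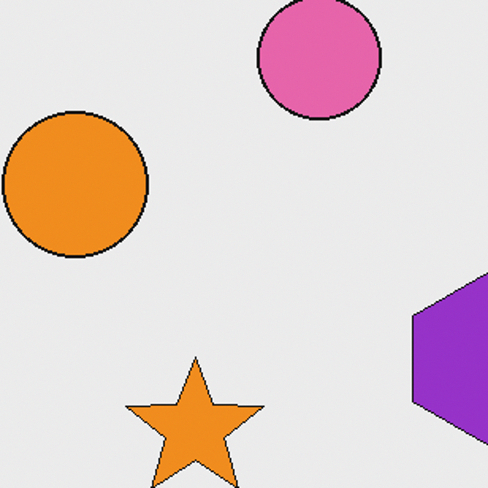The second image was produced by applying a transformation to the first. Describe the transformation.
The second image is the first cropped to a modestly smaller region and rescaled.

The visible shapes are larger and the field of view is narrower; shapes near the original edges may be partly or wholly outside the frame — a crop-and-rescale.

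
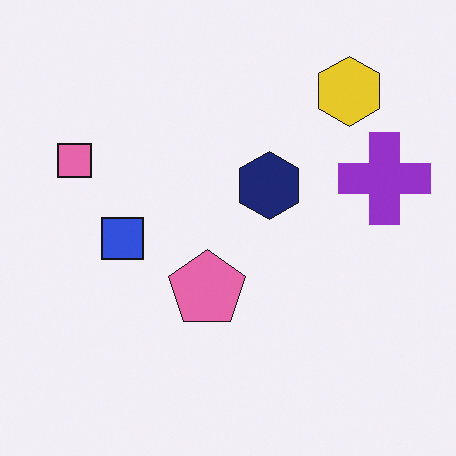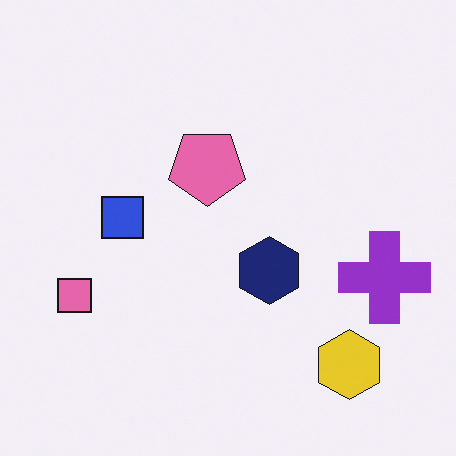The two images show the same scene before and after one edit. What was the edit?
The image was flipped vertically (top ↔ bottom).

The yellow hexagon is in the top-right of the first image and the bottom-right of the second — shapes on opposite sides of the horizontal midline have swapped in a mirror flip.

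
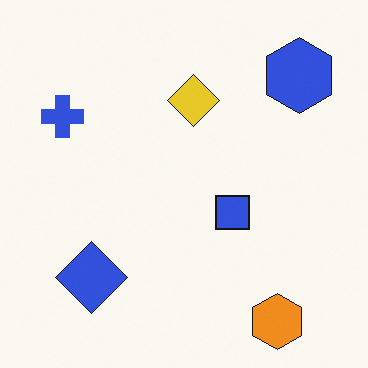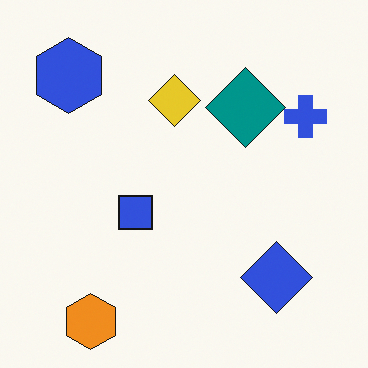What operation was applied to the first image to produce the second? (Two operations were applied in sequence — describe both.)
Flipped horizontally (left ↔ right), then overlaid with an additional teal diamond.

The blue cross is in the top-left of the first image and the top-right of the second — shapes on opposite sides of the vertical midline have swapped in a mirror flip. A teal diamond appears in the second image that is absent from the first.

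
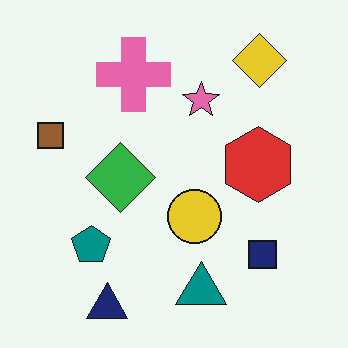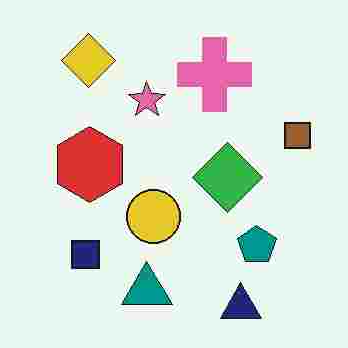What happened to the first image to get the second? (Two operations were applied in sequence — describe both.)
Degraded with heavy JPEG compression, then flipped horizontally (left ↔ right).

Blocky 8×8 compression artifacts appear around shape edges and the flat background shows ringing — characteristic JPEG degradation. The brown square is in the left of the first image and the right of the second — shapes on opposite sides of the vertical midline have swapped in a mirror flip.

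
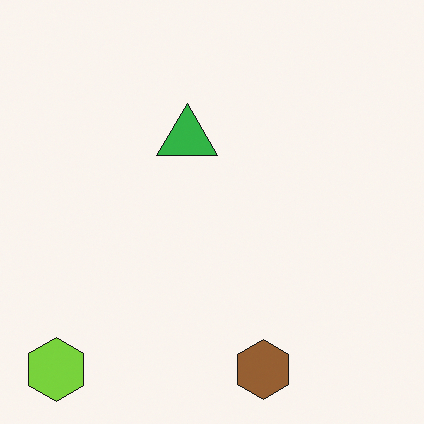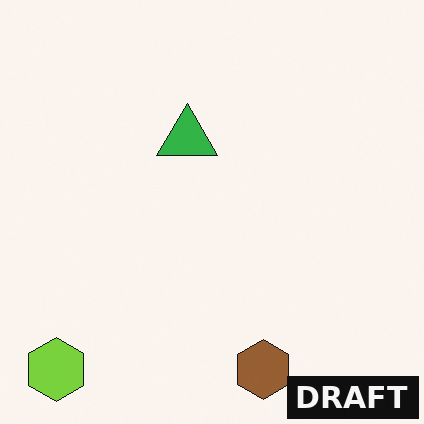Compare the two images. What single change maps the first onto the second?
Watermarked with the text "DRAFT" in the lower-right corner.

A dark label reading "DRAFT" appears in the lower-right corner.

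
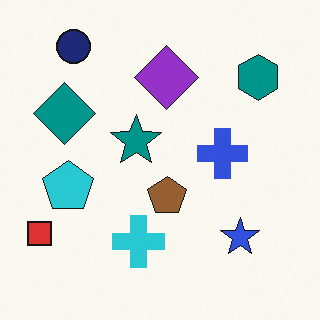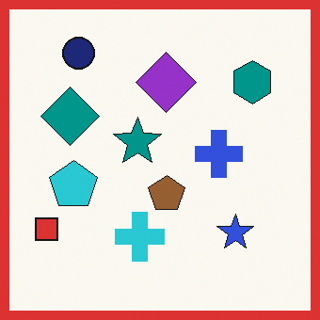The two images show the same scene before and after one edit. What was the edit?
The image was framed with a red border.

A solid red frame runs around the edge of the second image, with the content slightly shrunk inside it.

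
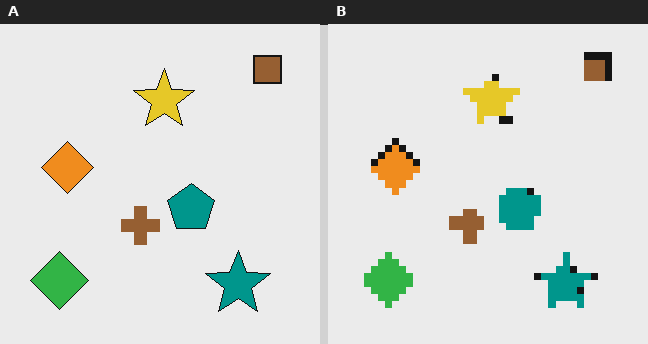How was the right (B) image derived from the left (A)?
The image was moderately pixelated.

Shapes are reduced to large square blocks; fine edges and outlines are lost — a downscale-then-upscale (mosaic) effect.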